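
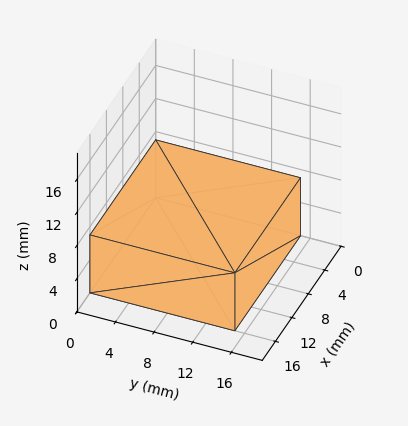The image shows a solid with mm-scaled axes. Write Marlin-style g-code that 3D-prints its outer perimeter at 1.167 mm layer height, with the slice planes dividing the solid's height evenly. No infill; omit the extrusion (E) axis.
Reading the render: the shape is a rectangular box, roughly 16 × 15 mm footprint and 7 mm tall (dimensions read to the nearest mm from the axis ticks). For the g-code, the solid's height is divided into equal slices at the stated Δz and each level perimeter traced with G1 moves after a G0 lift.

; perimeter-only toolpath
G21 ; units = mm
G90 ; absolute positioning
G28 ; home
; layer 1
G0 Z1.167
G0 X0.000 Y0.000
G1 X16.000 Y0.000
G1 X16.000 Y15.000
G1 X0.000 Y15.000
G1 X0.000 Y0.000
; layer 2
G0 Z2.333
G0 X0.000 Y0.000
G1 X16.000 Y0.000
G1 X16.000 Y15.000
G1 X0.000 Y15.000
G1 X0.000 Y0.000
; layer 3
G0 Z3.500
G0 X0.000 Y0.000
G1 X16.000 Y0.000
G1 X16.000 Y15.000
G1 X0.000 Y15.000
G1 X0.000 Y0.000
; layer 4
G0 Z4.667
G0 X0.000 Y0.000
G1 X16.000 Y0.000
G1 X16.000 Y15.000
G1 X0.000 Y15.000
G1 X0.000 Y0.000
; layer 5
G0 Z5.833
G0 X0.000 Y0.000
G1 X16.000 Y0.000
G1 X16.000 Y15.000
G1 X0.000 Y15.000
G1 X0.000 Y0.000
; layer 6
G0 Z7.000
G0 X0.000 Y0.000
G1 X16.000 Y0.000
G1 X16.000 Y15.000
G1 X0.000 Y15.000
G1 X0.000 Y0.000
M2 ; end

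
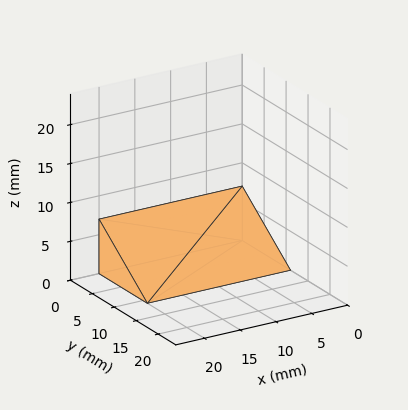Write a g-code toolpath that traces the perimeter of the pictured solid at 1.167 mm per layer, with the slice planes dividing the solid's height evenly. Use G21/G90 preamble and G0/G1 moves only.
Reading the render: the shape is a wedge (ramp): 20 × 11 mm base, rising to 7 mm along the y=0 edge and sloping linearly to z=0 at y=11 (dimensions read to the nearest mm from the axis ticks). For the g-code, the solid's height is divided into equal slices at the stated Δz and each level perimeter traced with G1 moves after a G0 lift.

; perimeter-only toolpath
G21 ; units = mm
G90 ; absolute positioning
G28 ; home
; layer 1
G0 Z1.167
G0 X0.000 Y0.000
G1 X20.000 Y0.000
G1 X20.000 Y9.167
G1 X0.000 Y9.167
G1 X0.000 Y0.000
; layer 2
G0 Z2.333
G0 X0.000 Y0.000
G1 X20.000 Y0.000
G1 X20.000 Y7.333
G1 X0.000 Y7.333
G1 X0.000 Y0.000
; layer 3
G0 Z3.500
G0 X0.000 Y0.000
G1 X20.000 Y0.000
G1 X20.000 Y5.500
G1 X0.000 Y5.500
G1 X0.000 Y0.000
; layer 4
G0 Z4.667
G0 X0.000 Y0.000
G1 X20.000 Y0.000
G1 X20.000 Y3.667
G1 X0.000 Y3.667
G1 X0.000 Y0.000
; layer 5
G0 Z5.833
G0 X0.000 Y0.000
G1 X20.000 Y0.000
G1 X20.000 Y1.833
G1 X0.000 Y1.833
G1 X0.000 Y0.000
M2 ; end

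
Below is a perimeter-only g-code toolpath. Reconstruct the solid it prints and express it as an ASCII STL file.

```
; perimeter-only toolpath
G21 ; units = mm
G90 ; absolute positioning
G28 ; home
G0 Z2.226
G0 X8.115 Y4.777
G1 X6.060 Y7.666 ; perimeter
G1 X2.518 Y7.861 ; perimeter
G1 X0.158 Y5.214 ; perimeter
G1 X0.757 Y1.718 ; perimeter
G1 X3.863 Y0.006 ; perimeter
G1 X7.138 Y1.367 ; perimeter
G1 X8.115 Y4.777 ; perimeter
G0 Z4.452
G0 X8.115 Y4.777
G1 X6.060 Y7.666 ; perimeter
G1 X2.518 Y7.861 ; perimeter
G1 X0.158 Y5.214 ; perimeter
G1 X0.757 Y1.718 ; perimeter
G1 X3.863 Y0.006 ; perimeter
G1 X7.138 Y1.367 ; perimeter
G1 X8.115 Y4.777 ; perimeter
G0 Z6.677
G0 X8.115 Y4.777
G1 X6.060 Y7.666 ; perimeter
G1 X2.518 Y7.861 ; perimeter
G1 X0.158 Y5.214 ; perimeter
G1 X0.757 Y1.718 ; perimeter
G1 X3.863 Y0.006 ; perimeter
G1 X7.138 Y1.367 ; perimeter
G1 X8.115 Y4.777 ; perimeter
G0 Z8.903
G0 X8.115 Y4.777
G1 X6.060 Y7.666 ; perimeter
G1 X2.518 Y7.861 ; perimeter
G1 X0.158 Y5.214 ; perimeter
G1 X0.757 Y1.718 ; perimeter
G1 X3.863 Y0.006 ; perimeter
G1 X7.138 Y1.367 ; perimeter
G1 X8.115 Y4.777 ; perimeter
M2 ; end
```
solid part
  facet normal 0.0000 0.0000 -1.0000
    outer loop
      vertex 2.518 7.861 0.000
      vertex 6.060 7.666 0.000
      vertex 8.115 4.777 0.000
    endloop
  endfacet
  facet normal 0.0000 0.0000 -1.0000
    outer loop
      vertex 0.158 5.214 0.000
      vertex 2.518 7.861 0.000
      vertex 8.115 4.777 0.000
    endloop
  endfacet
  facet normal 0.0000 0.0000 -1.0000
    outer loop
      vertex 0.757 1.718 0.000
      vertex 0.158 5.214 0.000
      vertex 8.115 4.777 0.000
    endloop
  endfacet
  facet normal 0.0000 0.0000 -1.0000
    outer loop
      vertex 3.863 0.006 0.000
      vertex 0.757 1.718 0.000
      vertex 8.115 4.777 0.000
    endloop
  endfacet
  facet normal 0.0000 0.0000 -1.0000
    outer loop
      vertex 7.138 1.367 0.000
      vertex 3.863 0.006 0.000
      vertex 8.115 4.777 0.000
    endloop
  endfacet
  facet normal 0.0000 0.0000 1.0000
    outer loop
      vertex 8.115 4.777 8.903
      vertex 6.060 7.666 8.903
      vertex 2.518 7.861 8.903
    endloop
  endfacet
  facet normal 0.0000 0.0000 1.0000
    outer loop
      vertex 8.115 4.777 8.903
      vertex 2.518 7.861 8.903
      vertex 0.158 5.214 8.903
    endloop
  endfacet
  facet normal 0.0000 0.0000 1.0000
    outer loop
      vertex 8.115 4.777 8.903
      vertex 0.158 5.214 8.903
      vertex 0.757 1.718 8.903
    endloop
  endfacet
  facet normal 0.0000 0.0000 1.0000
    outer loop
      vertex 8.115 4.777 8.903
      vertex 0.757 1.718 8.903
      vertex 3.863 0.006 8.903
    endloop
  endfacet
  facet normal 0.0000 0.0000 1.0000
    outer loop
      vertex 8.115 4.777 8.903
      vertex 3.863 0.006 8.903
      vertex 7.138 1.367 8.903
    endloop
  endfacet
  facet normal 0.8149 0.5796 0.0000
    outer loop
      vertex 8.115 4.777 0.000
      vertex 6.060 7.666 0.000
      vertex 6.060 7.666 8.903
    endloop
  endfacet
  facet normal 0.8149 0.5796 0.0000
    outer loop
      vertex 8.115 4.777 0.000
      vertex 6.060 7.666 8.903
      vertex 8.115 4.777 8.903
    endloop
  endfacet
  facet normal 0.0550 0.9985 0.0000
    outer loop
      vertex 6.060 7.666 0.000
      vertex 2.518 7.861 0.000
      vertex 2.518 7.861 8.903
    endloop
  endfacet
  facet normal 0.0550 0.9985 0.0000
    outer loop
      vertex 6.060 7.666 0.000
      vertex 2.518 7.861 8.903
      vertex 6.060 7.666 8.903
    endloop
  endfacet
  facet normal -0.7464 0.6655 0.0000
    outer loop
      vertex 2.518 7.861 0.000
      vertex 0.158 5.214 0.000
      vertex 0.158 5.214 8.903
    endloop
  endfacet
  facet normal -0.7464 0.6655 0.0000
    outer loop
      vertex 2.518 7.861 0.000
      vertex 0.158 5.214 8.903
      vertex 2.518 7.861 8.903
    endloop
  endfacet
  facet normal -0.9856 -0.1689 0.0000
    outer loop
      vertex 0.158 5.214 0.000
      vertex 0.757 1.718 0.000
      vertex 0.757 1.718 8.903
    endloop
  endfacet
  facet normal -0.9856 -0.1689 0.0000
    outer loop
      vertex 0.158 5.214 0.000
      vertex 0.757 1.718 8.903
      vertex 0.158 5.214 8.903
    endloop
  endfacet
  facet normal -0.4827 -0.8758 0.0000
    outer loop
      vertex 0.757 1.718 0.000
      vertex 3.863 0.006 0.000
      vertex 3.863 0.006 8.903
    endloop
  endfacet
  facet normal -0.4827 -0.8758 0.0000
    outer loop
      vertex 0.757 1.718 0.000
      vertex 3.863 0.006 8.903
      vertex 0.757 1.718 8.903
    endloop
  endfacet
  facet normal 0.3838 -0.9234 0.0000
    outer loop
      vertex 3.863 0.006 0.000
      vertex 7.138 1.367 0.000
      vertex 7.138 1.367 8.903
    endloop
  endfacet
  facet normal 0.3838 -0.9234 0.0000
    outer loop
      vertex 3.863 0.006 0.000
      vertex 7.138 1.367 8.903
      vertex 3.863 0.006 8.903
    endloop
  endfacet
  facet normal 0.9613 -0.2754 0.0000
    outer loop
      vertex 7.138 1.367 0.000
      vertex 8.115 4.777 0.000
      vertex 8.115 4.777 8.903
    endloop
  endfacet
  facet normal 0.9613 -0.2754 0.0000
    outer loop
      vertex 7.138 1.367 0.000
      vertex 8.115 4.777 8.903
      vertex 7.138 1.367 8.903
    endloop
  endfacet
endsolid part

The G0 Z moves step by Δz≈2.226 mm. Every layer's G1 loop is the same polygon, so the solid is a straight extrusion of it from z=0 to z≈8.9. Closing with flat bottom and top caps and triangulating gives 24 facets — a regular 7-sided prism (a cylinder approximated with 7 flat sides), circumscribed radius ≈ 4.09 mm, height ≈ 8.9 mm.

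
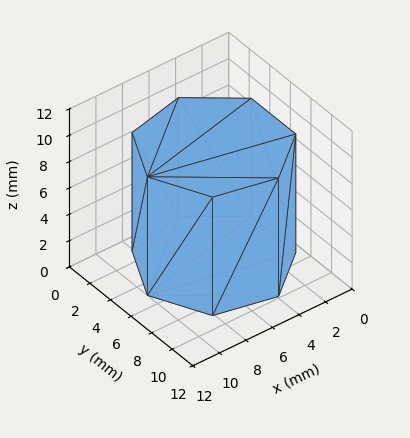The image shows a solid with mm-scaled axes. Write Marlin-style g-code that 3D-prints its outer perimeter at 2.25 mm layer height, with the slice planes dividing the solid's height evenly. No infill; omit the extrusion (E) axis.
Reading the render: the shape is a regular 7-sided prism (a cylinder approximated with 7 flat sides), circumscribed radius ≈ 5 mm, height ≈ 9 mm (dimensions read to the nearest mm from the axis ticks). For the g-code, the solid's height is divided into equal slices at the stated Δz and each level perimeter traced with G1 moves after a G0 lift.

; perimeter-only toolpath
G21 ; units = mm
G90 ; absolute positioning
G28 ; home
; layer 1
G0 Z2.25
G0 X10.00 Y5.00
G1 X8.12 Y8.91
G1 X3.89 Y9.87
G1 X0.50 Y7.17
G1 X0.50 Y2.83
G1 X3.89 Y0.13
G1 X8.12 Y1.09
G1 X10.00 Y5.00
; layer 2
G0 Z4.50
G0 X10.00 Y5.00
G1 X8.12 Y8.91
G1 X3.89 Y9.87
G1 X0.50 Y7.17
G1 X0.50 Y2.83
G1 X3.89 Y0.13
G1 X8.12 Y1.09
G1 X10.00 Y5.00
; layer 3
G0 Z6.75
G0 X10.00 Y5.00
G1 X8.12 Y8.91
G1 X3.89 Y9.87
G1 X0.50 Y7.17
G1 X0.50 Y2.83
G1 X3.89 Y0.13
G1 X8.12 Y1.09
G1 X10.00 Y5.00
; layer 4
G0 Z9.00
G0 X10.00 Y5.00
G1 X8.12 Y8.91
G1 X3.89 Y9.87
G1 X0.50 Y7.17
G1 X0.50 Y2.83
G1 X3.89 Y0.13
G1 X8.12 Y1.09
G1 X10.00 Y5.00
M2 ; end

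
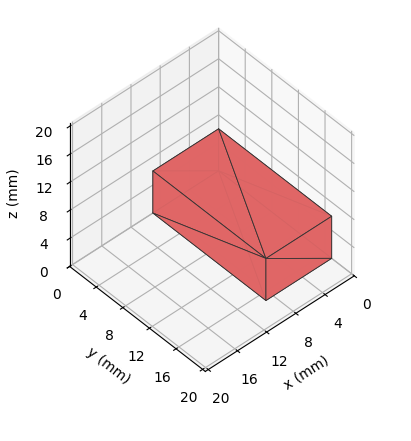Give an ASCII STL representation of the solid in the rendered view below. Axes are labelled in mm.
Reading the render: the shape is a rectangular box, roughly 9 × 17 mm footprint and 6 mm tall (dimensions read to the nearest mm from the axis ticks). For the STL, each face is triangulated and given an outward normal.

solid part
  facet normal 0.0000 0.0000 -1.0000
    outer loop
      vertex 9.000 17.000 0.000
      vertex 9.000 0.000 0.000
      vertex 0.000 0.000 0.000
    endloop
  endfacet
  facet normal 0.0000 0.0000 -1.0000
    outer loop
      vertex 0.000 17.000 0.000
      vertex 9.000 17.000 0.000
      vertex 0.000 0.000 0.000
    endloop
  endfacet
  facet normal 0.0000 0.0000 1.0000
    outer loop
      vertex 0.000 0.000 6.000
      vertex 9.000 0.000 6.000
      vertex 9.000 17.000 6.000
    endloop
  endfacet
  facet normal 0.0000 0.0000 1.0000
    outer loop
      vertex 0.000 0.000 6.000
      vertex 9.000 17.000 6.000
      vertex 0.000 17.000 6.000
    endloop
  endfacet
  facet normal 0.0000 -1.0000 0.0000
    outer loop
      vertex 0.000 0.000 0.000
      vertex 9.000 0.000 0.000
      vertex 9.000 0.000 6.000
    endloop
  endfacet
  facet normal 0.0000 -1.0000 0.0000
    outer loop
      vertex 0.000 0.000 0.000
      vertex 9.000 0.000 6.000
      vertex 0.000 0.000 6.000
    endloop
  endfacet
  facet normal 0.0000 1.0000 0.0000
    outer loop
      vertex 9.000 17.000 6.000
      vertex 9.000 17.000 0.000
      vertex 0.000 17.000 0.000
    endloop
  endfacet
  facet normal 0.0000 1.0000 0.0000
    outer loop
      vertex 0.000 17.000 6.000
      vertex 9.000 17.000 6.000
      vertex 0.000 17.000 0.000
    endloop
  endfacet
  facet normal -1.0000 0.0000 0.0000
    outer loop
      vertex 0.000 17.000 6.000
      vertex 0.000 17.000 0.000
      vertex 0.000 0.000 0.000
    endloop
  endfacet
  facet normal -1.0000 0.0000 0.0000
    outer loop
      vertex 0.000 0.000 6.000
      vertex 0.000 17.000 6.000
      vertex 0.000 0.000 0.000
    endloop
  endfacet
  facet normal 1.0000 0.0000 0.0000
    outer loop
      vertex 9.000 0.000 0.000
      vertex 9.000 17.000 0.000
      vertex 9.000 17.000 6.000
    endloop
  endfacet
  facet normal 1.0000 0.0000 0.0000
    outer loop
      vertex 9.000 0.000 0.000
      vertex 9.000 17.000 6.000
      vertex 9.000 0.000 6.000
    endloop
  endfacet
endsolid part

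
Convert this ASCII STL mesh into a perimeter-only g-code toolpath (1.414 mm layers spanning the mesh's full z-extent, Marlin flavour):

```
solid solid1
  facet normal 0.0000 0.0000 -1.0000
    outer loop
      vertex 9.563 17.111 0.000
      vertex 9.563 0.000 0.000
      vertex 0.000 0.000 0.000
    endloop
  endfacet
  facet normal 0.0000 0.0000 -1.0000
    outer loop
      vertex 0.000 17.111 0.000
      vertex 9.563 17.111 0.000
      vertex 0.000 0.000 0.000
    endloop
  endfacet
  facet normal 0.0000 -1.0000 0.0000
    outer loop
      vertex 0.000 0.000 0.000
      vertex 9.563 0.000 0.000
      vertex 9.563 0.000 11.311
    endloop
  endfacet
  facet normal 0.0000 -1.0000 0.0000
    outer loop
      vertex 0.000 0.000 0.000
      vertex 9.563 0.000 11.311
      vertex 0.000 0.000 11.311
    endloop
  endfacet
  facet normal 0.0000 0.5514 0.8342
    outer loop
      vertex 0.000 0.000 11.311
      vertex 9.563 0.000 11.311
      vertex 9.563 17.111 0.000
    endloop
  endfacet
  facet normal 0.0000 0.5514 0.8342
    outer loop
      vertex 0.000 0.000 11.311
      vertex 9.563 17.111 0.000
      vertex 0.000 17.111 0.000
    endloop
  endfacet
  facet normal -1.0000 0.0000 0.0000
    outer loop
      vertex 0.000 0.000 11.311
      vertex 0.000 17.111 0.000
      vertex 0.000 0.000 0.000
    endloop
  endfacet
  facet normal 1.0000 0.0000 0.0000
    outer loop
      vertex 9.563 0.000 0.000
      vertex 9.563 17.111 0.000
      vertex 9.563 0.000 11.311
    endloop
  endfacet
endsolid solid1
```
; perimeter-only toolpath
G21 ; units = mm
G90 ; absolute positioning
G28 ; home
; layer 1
G0 Z1.414
G0 X0.000 Y0.000
G1 X9.563 Y0.000
G1 X9.563 Y14.972
G1 X0.000 Y14.972
G1 X0.000 Y0.000
; layer 2
G0 Z2.828
G0 X0.000 Y0.000
G1 X9.563 Y0.000
G1 X9.563 Y12.833
G1 X0.000 Y12.833
G1 X0.000 Y0.000
; layer 3
G0 Z4.242
G0 X0.000 Y0.000
G1 X9.563 Y0.000
G1 X9.563 Y10.694
G1 X0.000 Y10.694
G1 X0.000 Y0.000
; layer 4
G0 Z5.655
G0 X0.000 Y0.000
G1 X9.563 Y0.000
G1 X9.563 Y8.556
G1 X0.000 Y8.556
G1 X0.000 Y0.000
; layer 5
G0 Z7.069
G0 X0.000 Y0.000
G1 X9.563 Y0.000
G1 X9.563 Y6.417
G1 X0.000 Y6.417
G1 X0.000 Y0.000
; layer 6
G0 Z8.483
G0 X0.000 Y0.000
G1 X9.563 Y0.000
G1 X9.563 Y4.278
G1 X0.000 Y4.278
G1 X0.000 Y0.000
; layer 7
G0 Z9.897
G0 X0.000 Y0.000
G1 X9.563 Y0.000
G1 X9.563 Y2.139
G1 X0.000 Y2.139
G1 X0.000 Y0.000
M2 ; end

The solid is a wedge (ramp): 9.56 × 17.1 mm base, rising to 11.3 mm along the y=0 edge and sloping linearly to z=0 at y=17.1. Slicing at Δz = 1.414 mm — 8 equal slices spanning the solid's height, so layer i sits at z = i·h/8 — gives 7 non-empty perimeters. Each is a 4-segment closed polygon; G0 lifts to the layer z and rapids to the start vertex, then G1 traces the edges. The cross-section shrinks linearly with z (the slice at the apex is degenerate and omitted).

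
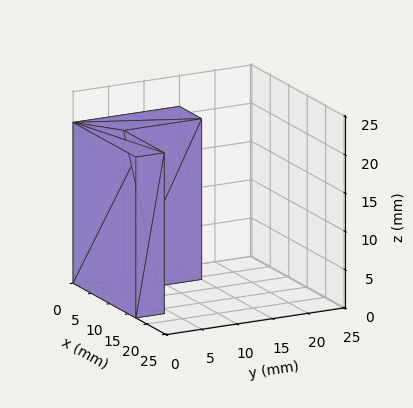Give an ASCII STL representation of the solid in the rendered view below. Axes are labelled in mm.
Reading the render: the shape is an L-shaped prism: outer 17 × 15 mm, arm thicknesses ≈ 4 mm (horizontal) and 6 mm (vertical), extruded 21 mm in z (dimensions read to the nearest mm from the axis ticks). For the STL, each face is triangulated and given an outward normal.

solid part
  facet normal 0.0000 0.0000 -1.0000
    outer loop
      vertex 17.0 4.0 0.0
      vertex 17.0 0.0 0.0
      vertex 0.0 0.0 0.0
    endloop
  endfacet
  facet normal 0.0000 0.0000 -1.0000
    outer loop
      vertex 6.0 4.0 0.0
      vertex 17.0 4.0 0.0
      vertex 0.0 0.0 0.0
    endloop
  endfacet
  facet normal 0.0000 0.0000 -1.0000
    outer loop
      vertex 6.0 15.0 0.0
      vertex 6.0 4.0 0.0
      vertex 0.0 0.0 0.0
    endloop
  endfacet
  facet normal 0.0000 0.0000 -1.0000
    outer loop
      vertex 0.0 15.0 0.0
      vertex 6.0 15.0 0.0
      vertex 0.0 0.0 0.0
    endloop
  endfacet
  facet normal 0.0000 0.0000 1.0000
    outer loop
      vertex 0.0 0.0 21.0
      vertex 17.0 0.0 21.0
      vertex 17.0 4.0 21.0
    endloop
  endfacet
  facet normal 0.0000 0.0000 1.0000
    outer loop
      vertex 0.0 0.0 21.0
      vertex 17.0 4.0 21.0
      vertex 6.0 4.0 21.0
    endloop
  endfacet
  facet normal 0.0000 0.0000 1.0000
    outer loop
      vertex 0.0 0.0 21.0
      vertex 6.0 4.0 21.0
      vertex 6.0 15.0 21.0
    endloop
  endfacet
  facet normal 0.0000 0.0000 1.0000
    outer loop
      vertex 0.0 0.0 21.0
      vertex 6.0 15.0 21.0
      vertex 0.0 15.0 21.0
    endloop
  endfacet
  facet normal 0.0000 -1.0000 0.0000
    outer loop
      vertex 0.0 0.0 0.0
      vertex 17.0 0.0 0.0
      vertex 17.0 0.0 21.0
    endloop
  endfacet
  facet normal 0.0000 -1.0000 0.0000
    outer loop
      vertex 0.0 0.0 0.0
      vertex 17.0 0.0 21.0
      vertex 0.0 0.0 21.0
    endloop
  endfacet
  facet normal 1.0000 0.0000 0.0000
    outer loop
      vertex 17.0 0.0 0.0
      vertex 17.0 4.0 0.0
      vertex 17.0 4.0 21.0
    endloop
  endfacet
  facet normal 1.0000 0.0000 0.0000
    outer loop
      vertex 17.0 0.0 0.0
      vertex 17.0 4.0 21.0
      vertex 17.0 0.0 21.0
    endloop
  endfacet
  facet normal 0.0000 1.0000 0.0000
    outer loop
      vertex 17.0 4.0 0.0
      vertex 6.0 4.0 0.0
      vertex 6.0 4.0 21.0
    endloop
  endfacet
  facet normal 0.0000 1.0000 0.0000
    outer loop
      vertex 17.0 4.0 0.0
      vertex 6.0 4.0 21.0
      vertex 17.0 4.0 21.0
    endloop
  endfacet
  facet normal 1.0000 0.0000 0.0000
    outer loop
      vertex 6.0 4.0 0.0
      vertex 6.0 15.0 0.0
      vertex 6.0 15.0 21.0
    endloop
  endfacet
  facet normal 1.0000 0.0000 0.0000
    outer loop
      vertex 6.0 4.0 0.0
      vertex 6.0 15.0 21.0
      vertex 6.0 4.0 21.0
    endloop
  endfacet
  facet normal 0.0000 1.0000 0.0000
    outer loop
      vertex 6.0 15.0 0.0
      vertex 0.0 15.0 0.0
      vertex 0.0 15.0 21.0
    endloop
  endfacet
  facet normal 0.0000 1.0000 0.0000
    outer loop
      vertex 6.0 15.0 0.0
      vertex 0.0 15.0 21.0
      vertex 6.0 15.0 21.0
    endloop
  endfacet
  facet normal -1.0000 0.0000 0.0000
    outer loop
      vertex 0.0 15.0 0.0
      vertex 0.0 0.0 0.0
      vertex 0.0 0.0 21.0
    endloop
  endfacet
  facet normal -1.0000 0.0000 0.0000
    outer loop
      vertex 0.0 15.0 0.0
      vertex 0.0 0.0 21.0
      vertex 0.0 15.0 21.0
    endloop
  endfacet
endsolid part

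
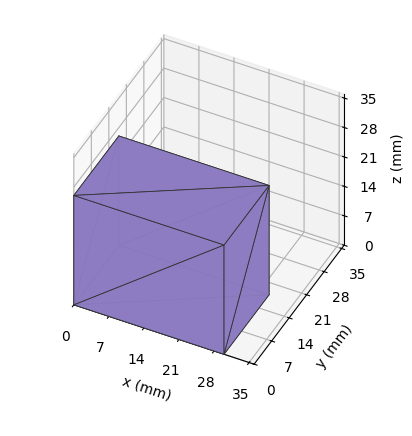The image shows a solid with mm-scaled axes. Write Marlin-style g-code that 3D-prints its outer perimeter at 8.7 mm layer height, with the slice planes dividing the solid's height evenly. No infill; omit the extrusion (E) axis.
Reading the render: the shape is a rectangular box, roughly 30 × 18 mm footprint and 26 mm tall (dimensions read to the nearest mm from the axis ticks). For the g-code, the solid's height is divided into equal slices at the stated Δz and each level perimeter traced with G1 moves after a G0 lift.

; perimeter-only toolpath
G21 ; units = mm
G90 ; absolute positioning
G28 ; home
; layer 1
G0 Z8.7
G0 X0.0 Y0.0
G1 X30.0 Y0.0
G1 X30.0 Y18.0
G1 X0.0 Y18.0
G1 X0.0 Y0.0
; layer 2
G0 Z17.3
G0 X0.0 Y0.0
G1 X30.0 Y0.0
G1 X30.0 Y18.0
G1 X0.0 Y18.0
G1 X0.0 Y0.0
; layer 3
G0 Z26.0
G0 X0.0 Y0.0
G1 X30.0 Y0.0
G1 X30.0 Y18.0
G1 X0.0 Y18.0
G1 X0.0 Y0.0
M2 ; end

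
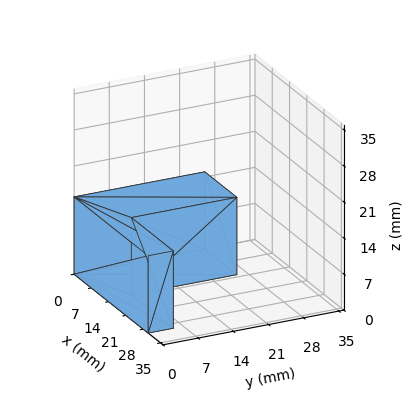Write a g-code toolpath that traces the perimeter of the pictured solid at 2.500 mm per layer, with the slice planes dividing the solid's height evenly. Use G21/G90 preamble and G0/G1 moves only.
Reading the render: the shape is an L-shaped prism: outer 30 × 26 mm, arm thicknesses ≈ 5 mm (horizontal) and 13 mm (vertical), extruded 15 mm in z (dimensions read to the nearest mm from the axis ticks). For the g-code, the solid's height is divided into equal slices at the stated Δz and each level perimeter traced with G1 moves after a G0 lift.

; perimeter-only toolpath
G21 ; units = mm
G90 ; absolute positioning
G28 ; home
; layer 1
G0 Z2.500
G0 X0.000 Y0.000
G1 X30.000 Y0.000
G1 X30.000 Y5.000
G1 X13.000 Y5.000
G1 X13.000 Y26.000
G1 X0.000 Y26.000
G1 X0.000 Y0.000
; layer 2
G0 Z5.000
G0 X0.000 Y0.000
G1 X30.000 Y0.000
G1 X30.000 Y5.000
G1 X13.000 Y5.000
G1 X13.000 Y26.000
G1 X0.000 Y26.000
G1 X0.000 Y0.000
; layer 3
G0 Z7.500
G0 X0.000 Y0.000
G1 X30.000 Y0.000
G1 X30.000 Y5.000
G1 X13.000 Y5.000
G1 X13.000 Y26.000
G1 X0.000 Y26.000
G1 X0.000 Y0.000
; layer 4
G0 Z10.000
G0 X0.000 Y0.000
G1 X30.000 Y0.000
G1 X30.000 Y5.000
G1 X13.000 Y5.000
G1 X13.000 Y26.000
G1 X0.000 Y26.000
G1 X0.000 Y0.000
; layer 5
G0 Z12.500
G0 X0.000 Y0.000
G1 X30.000 Y0.000
G1 X30.000 Y5.000
G1 X13.000 Y5.000
G1 X13.000 Y26.000
G1 X0.000 Y26.000
G1 X0.000 Y0.000
; layer 6
G0 Z15.000
G0 X0.000 Y0.000
G1 X30.000 Y0.000
G1 X30.000 Y5.000
G1 X13.000 Y5.000
G1 X13.000 Y26.000
G1 X0.000 Y26.000
G1 X0.000 Y0.000
M2 ; end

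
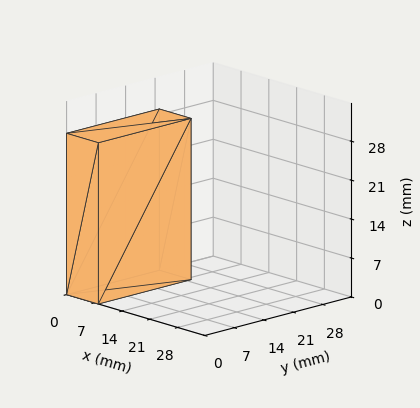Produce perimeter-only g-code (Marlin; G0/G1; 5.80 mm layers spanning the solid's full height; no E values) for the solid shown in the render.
Reading the render: the shape is a rectangular box, roughly 8 × 22 mm footprint and 29 mm tall (dimensions read to the nearest mm from the axis ticks). For the g-code, the solid's height is divided into equal slices at the stated Δz and each level perimeter traced with G1 moves after a G0 lift.

; perimeter-only toolpath
G21 ; units = mm
G90 ; absolute positioning
G28 ; home
; layer 1
G0 Z5.80
G0 X0.00 Y0.00
G1 X8.00 Y0.00
G1 X8.00 Y22.00
G1 X0.00 Y22.00
G1 X0.00 Y0.00
; layer 2
G0 Z11.60
G0 X0.00 Y0.00
G1 X8.00 Y0.00
G1 X8.00 Y22.00
G1 X0.00 Y22.00
G1 X0.00 Y0.00
; layer 3
G0 Z17.40
G0 X0.00 Y0.00
G1 X8.00 Y0.00
G1 X8.00 Y22.00
G1 X0.00 Y22.00
G1 X0.00 Y0.00
; layer 4
G0 Z23.20
G0 X0.00 Y0.00
G1 X8.00 Y0.00
G1 X8.00 Y22.00
G1 X0.00 Y22.00
G1 X0.00 Y0.00
; layer 5
G0 Z29.00
G0 X0.00 Y0.00
G1 X8.00 Y0.00
G1 X8.00 Y22.00
G1 X0.00 Y22.00
G1 X0.00 Y0.00
M2 ; end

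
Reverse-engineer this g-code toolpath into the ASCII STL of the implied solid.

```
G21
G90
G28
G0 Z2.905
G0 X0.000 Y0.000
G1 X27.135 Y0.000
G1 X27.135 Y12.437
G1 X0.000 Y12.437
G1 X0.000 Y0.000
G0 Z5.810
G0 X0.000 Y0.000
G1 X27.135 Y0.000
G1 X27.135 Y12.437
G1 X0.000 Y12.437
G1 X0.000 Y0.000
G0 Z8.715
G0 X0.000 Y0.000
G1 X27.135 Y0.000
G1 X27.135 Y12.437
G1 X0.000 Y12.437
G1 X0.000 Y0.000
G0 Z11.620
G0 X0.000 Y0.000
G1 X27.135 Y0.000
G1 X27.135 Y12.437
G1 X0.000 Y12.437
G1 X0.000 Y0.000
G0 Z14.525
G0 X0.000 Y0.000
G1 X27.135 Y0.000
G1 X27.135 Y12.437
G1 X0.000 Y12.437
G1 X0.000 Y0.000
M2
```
solid part
  facet normal 0.0000 0.0000 -1.0000
    outer loop
      vertex 27.135 12.437 0.000
      vertex 27.135 0.000 0.000
      vertex 0.000 0.000 0.000
    endloop
  endfacet
  facet normal 0.0000 0.0000 -1.0000
    outer loop
      vertex 0.000 12.437 0.000
      vertex 27.135 12.437 0.000
      vertex 0.000 0.000 0.000
    endloop
  endfacet
  facet normal 0.0000 0.0000 1.0000
    outer loop
      vertex 0.000 0.000 14.525
      vertex 27.135 0.000 14.525
      vertex 27.135 12.437 14.525
    endloop
  endfacet
  facet normal 0.0000 0.0000 1.0000
    outer loop
      vertex 0.000 0.000 14.525
      vertex 27.135 12.437 14.525
      vertex 0.000 12.437 14.525
    endloop
  endfacet
  facet normal 0.0000 -1.0000 0.0000
    outer loop
      vertex 0.000 0.000 0.000
      vertex 27.135 0.000 0.000
      vertex 27.135 0.000 14.525
    endloop
  endfacet
  facet normal 0.0000 -1.0000 0.0000
    outer loop
      vertex 0.000 0.000 0.000
      vertex 27.135 0.000 14.525
      vertex 0.000 0.000 14.525
    endloop
  endfacet
  facet normal 0.0000 1.0000 0.0000
    outer loop
      vertex 27.135 12.437 14.525
      vertex 27.135 12.437 0.000
      vertex 0.000 12.437 0.000
    endloop
  endfacet
  facet normal 0.0000 1.0000 0.0000
    outer loop
      vertex 0.000 12.437 14.525
      vertex 27.135 12.437 14.525
      vertex 0.000 12.437 0.000
    endloop
  endfacet
  facet normal -1.0000 0.0000 0.0000
    outer loop
      vertex 0.000 12.437 14.525
      vertex 0.000 12.437 0.000
      vertex 0.000 0.000 0.000
    endloop
  endfacet
  facet normal -1.0000 0.0000 0.0000
    outer loop
      vertex 0.000 0.000 14.525
      vertex 0.000 12.437 14.525
      vertex 0.000 0.000 0.000
    endloop
  endfacet
  facet normal 1.0000 0.0000 0.0000
    outer loop
      vertex 27.135 0.000 0.000
      vertex 27.135 12.437 0.000
      vertex 27.135 12.437 14.525
    endloop
  endfacet
  facet normal 1.0000 0.0000 0.0000
    outer loop
      vertex 27.135 0.000 0.000
      vertex 27.135 12.437 14.525
      vertex 27.135 0.000 14.525
    endloop
  endfacet
endsolid part

The G0 Z moves step by Δz≈2.905 mm. Every layer's G1 loop is the same polygon, so the solid is a straight extrusion of it from z=0 to z≈14.5. Closing with flat bottom and top caps and triangulating gives 12 facets — a rectangular box, roughly 27.1 × 12.4 mm footprint and 14.5 mm tall.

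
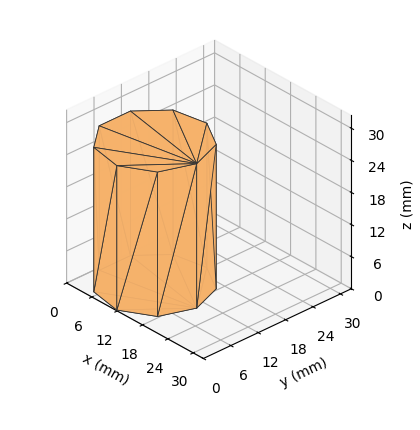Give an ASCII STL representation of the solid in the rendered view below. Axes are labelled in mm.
Reading the render: the shape is a regular 9-sided prism (a cylinder approximated with 9 flat sides), circumscribed radius ≈ 10 mm, height ≈ 27 mm (dimensions read to the nearest mm from the axis ticks). For the STL, each face is triangulated and given an outward normal.

solid part
  facet normal 0.0000 0.0000 -1.0000
    outer loop
      vertex 11.74 19.85 0.00
      vertex 17.66 16.43 0.00
      vertex 20.00 10.00 0.00
    endloop
  endfacet
  facet normal 0.0000 0.0000 -1.0000
    outer loop
      vertex 5.00 18.66 0.00
      vertex 11.74 19.85 0.00
      vertex 20.00 10.00 0.00
    endloop
  endfacet
  facet normal 0.0000 0.0000 -1.0000
    outer loop
      vertex 0.60 13.42 0.00
      vertex 5.00 18.66 0.00
      vertex 20.00 10.00 0.00
    endloop
  endfacet
  facet normal 0.0000 0.0000 -1.0000
    outer loop
      vertex 0.60 6.58 0.00
      vertex 0.60 13.42 0.00
      vertex 20.00 10.00 0.00
    endloop
  endfacet
  facet normal 0.0000 0.0000 -1.0000
    outer loop
      vertex 5.00 1.34 0.00
      vertex 0.60 6.58 0.00
      vertex 20.00 10.00 0.00
    endloop
  endfacet
  facet normal 0.0000 0.0000 -1.0000
    outer loop
      vertex 11.74 0.15 0.00
      vertex 5.00 1.34 0.00
      vertex 20.00 10.00 0.00
    endloop
  endfacet
  facet normal 0.0000 0.0000 -1.0000
    outer loop
      vertex 17.66 3.57 0.00
      vertex 11.74 0.15 0.00
      vertex 20.00 10.00 0.00
    endloop
  endfacet
  facet normal 0.0000 0.0000 1.0000
    outer loop
      vertex 20.00 10.00 27.00
      vertex 17.66 16.43 27.00
      vertex 11.74 19.85 27.00
    endloop
  endfacet
  facet normal 0.0000 0.0000 1.0000
    outer loop
      vertex 20.00 10.00 27.00
      vertex 11.74 19.85 27.00
      vertex 5.00 18.66 27.00
    endloop
  endfacet
  facet normal 0.0000 0.0000 1.0000
    outer loop
      vertex 20.00 10.00 27.00
      vertex 5.00 18.66 27.00
      vertex 0.60 13.42 27.00
    endloop
  endfacet
  facet normal 0.0000 0.0000 1.0000
    outer loop
      vertex 20.00 10.00 27.00
      vertex 0.60 13.42 27.00
      vertex 0.60 6.58 27.00
    endloop
  endfacet
  facet normal 0.0000 0.0000 1.0000
    outer loop
      vertex 20.00 10.00 27.00
      vertex 0.60 6.58 27.00
      vertex 5.00 1.34 27.00
    endloop
  endfacet
  facet normal 0.0000 0.0000 1.0000
    outer loop
      vertex 20.00 10.00 27.00
      vertex 5.00 1.34 27.00
      vertex 11.74 0.15 27.00
    endloop
  endfacet
  facet normal 0.0000 0.0000 1.0000
    outer loop
      vertex 20.00 10.00 27.00
      vertex 11.74 0.15 27.00
      vertex 17.66 3.57 27.00
    endloop
  endfacet
  facet normal 0.9397 0.3420 0.0000
    outer loop
      vertex 20.00 10.00 0.00
      vertex 17.66 16.43 0.00
      vertex 17.66 16.43 27.00
    endloop
  endfacet
  facet normal 0.9397 0.3420 0.0000
    outer loop
      vertex 20.00 10.00 0.00
      vertex 17.66 16.43 27.00
      vertex 20.00 10.00 27.00
    endloop
  endfacet
  facet normal 0.5002 0.8659 0.0000
    outer loop
      vertex 17.66 16.43 0.00
      vertex 11.74 19.85 0.00
      vertex 11.74 19.85 27.00
    endloop
  endfacet
  facet normal 0.5002 0.8659 0.0000
    outer loop
      vertex 17.66 16.43 0.00
      vertex 11.74 19.85 27.00
      vertex 17.66 16.43 27.00
    endloop
  endfacet
  facet normal -0.1739 0.9848 0.0000
    outer loop
      vertex 11.74 19.85 0.00
      vertex 5.00 18.66 0.00
      vertex 5.00 18.66 27.00
    endloop
  endfacet
  facet normal -0.1739 0.9848 0.0000
    outer loop
      vertex 11.74 19.85 0.00
      vertex 5.00 18.66 27.00
      vertex 11.74 19.85 27.00
    endloop
  endfacet
  facet normal -0.7658 0.6431 0.0000
    outer loop
      vertex 5.00 18.66 0.00
      vertex 0.60 13.42 0.00
      vertex 0.60 13.42 27.00
    endloop
  endfacet
  facet normal -0.7658 0.6431 0.0000
    outer loop
      vertex 5.00 18.66 0.00
      vertex 0.60 13.42 27.00
      vertex 5.00 18.66 27.00
    endloop
  endfacet
  facet normal -1.0000 0.0000 0.0000
    outer loop
      vertex 0.60 13.42 0.00
      vertex 0.60 6.58 0.00
      vertex 0.60 6.58 27.00
    endloop
  endfacet
  facet normal -1.0000 0.0000 0.0000
    outer loop
      vertex 0.60 13.42 0.00
      vertex 0.60 6.58 27.00
      vertex 0.60 13.42 27.00
    endloop
  endfacet
  facet normal -0.7658 -0.6431 0.0000
    outer loop
      vertex 0.60 6.58 0.00
      vertex 5.00 1.34 0.00
      vertex 5.00 1.34 27.00
    endloop
  endfacet
  facet normal -0.7658 -0.6431 0.0000
    outer loop
      vertex 0.60 6.58 0.00
      vertex 5.00 1.34 27.00
      vertex 0.60 6.58 27.00
    endloop
  endfacet
  facet normal -0.1739 -0.9848 0.0000
    outer loop
      vertex 5.00 1.34 0.00
      vertex 11.74 0.15 0.00
      vertex 11.74 0.15 27.00
    endloop
  endfacet
  facet normal -0.1739 -0.9848 0.0000
    outer loop
      vertex 5.00 1.34 0.00
      vertex 11.74 0.15 27.00
      vertex 5.00 1.34 27.00
    endloop
  endfacet
  facet normal 0.5002 -0.8659 0.0000
    outer loop
      vertex 11.74 0.15 0.00
      vertex 17.66 3.57 0.00
      vertex 17.66 3.57 27.00
    endloop
  endfacet
  facet normal 0.5002 -0.8659 0.0000
    outer loop
      vertex 11.74 0.15 0.00
      vertex 17.66 3.57 27.00
      vertex 11.74 0.15 27.00
    endloop
  endfacet
  facet normal 0.9397 -0.3420 0.0000
    outer loop
      vertex 17.66 3.57 0.00
      vertex 20.00 10.00 0.00
      vertex 20.00 10.00 27.00
    endloop
  endfacet
  facet normal 0.9397 -0.3420 0.0000
    outer loop
      vertex 17.66 3.57 0.00
      vertex 20.00 10.00 27.00
      vertex 17.66 3.57 27.00
    endloop
  endfacet
endsolid part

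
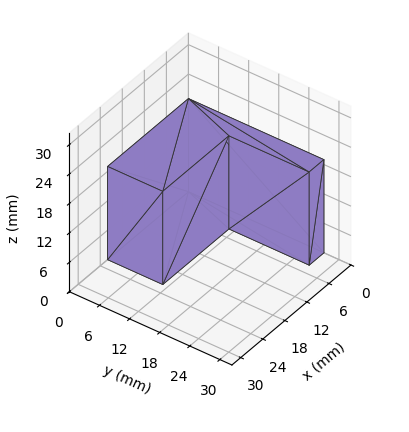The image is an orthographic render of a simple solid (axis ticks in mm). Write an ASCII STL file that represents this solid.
Reading the render: the shape is an L-shaped prism: outer 22 × 27 mm, arm thicknesses ≈ 11 mm (horizontal) and 4 mm (vertical), extruded 19 mm in z (dimensions read to the nearest mm from the axis ticks). For the STL, each face is triangulated and given an outward normal.

solid part
  facet normal 0.0000 0.0000 -1.0000
    outer loop
      vertex 22.0 11.0 0.0
      vertex 22.0 0.0 0.0
      vertex 0.0 0.0 0.0
    endloop
  endfacet
  facet normal 0.0000 0.0000 -1.0000
    outer loop
      vertex 4.0 11.0 0.0
      vertex 22.0 11.0 0.0
      vertex 0.0 0.0 0.0
    endloop
  endfacet
  facet normal 0.0000 0.0000 -1.0000
    outer loop
      vertex 4.0 27.0 0.0
      vertex 4.0 11.0 0.0
      vertex 0.0 0.0 0.0
    endloop
  endfacet
  facet normal 0.0000 0.0000 -1.0000
    outer loop
      vertex 0.0 27.0 0.0
      vertex 4.0 27.0 0.0
      vertex 0.0 0.0 0.0
    endloop
  endfacet
  facet normal 0.0000 0.0000 1.0000
    outer loop
      vertex 0.0 0.0 19.0
      vertex 22.0 0.0 19.0
      vertex 22.0 11.0 19.0
    endloop
  endfacet
  facet normal 0.0000 0.0000 1.0000
    outer loop
      vertex 0.0 0.0 19.0
      vertex 22.0 11.0 19.0
      vertex 4.0 11.0 19.0
    endloop
  endfacet
  facet normal 0.0000 0.0000 1.0000
    outer loop
      vertex 0.0 0.0 19.0
      vertex 4.0 11.0 19.0
      vertex 4.0 27.0 19.0
    endloop
  endfacet
  facet normal 0.0000 0.0000 1.0000
    outer loop
      vertex 0.0 0.0 19.0
      vertex 4.0 27.0 19.0
      vertex 0.0 27.0 19.0
    endloop
  endfacet
  facet normal 0.0000 -1.0000 0.0000
    outer loop
      vertex 0.0 0.0 0.0
      vertex 22.0 0.0 0.0
      vertex 22.0 0.0 19.0
    endloop
  endfacet
  facet normal 0.0000 -1.0000 0.0000
    outer loop
      vertex 0.0 0.0 0.0
      vertex 22.0 0.0 19.0
      vertex 0.0 0.0 19.0
    endloop
  endfacet
  facet normal 1.0000 0.0000 0.0000
    outer loop
      vertex 22.0 0.0 0.0
      vertex 22.0 11.0 0.0
      vertex 22.0 11.0 19.0
    endloop
  endfacet
  facet normal 1.0000 0.0000 0.0000
    outer loop
      vertex 22.0 0.0 0.0
      vertex 22.0 11.0 19.0
      vertex 22.0 0.0 19.0
    endloop
  endfacet
  facet normal 0.0000 1.0000 0.0000
    outer loop
      vertex 22.0 11.0 0.0
      vertex 4.0 11.0 0.0
      vertex 4.0 11.0 19.0
    endloop
  endfacet
  facet normal 0.0000 1.0000 0.0000
    outer loop
      vertex 22.0 11.0 0.0
      vertex 4.0 11.0 19.0
      vertex 22.0 11.0 19.0
    endloop
  endfacet
  facet normal 1.0000 0.0000 0.0000
    outer loop
      vertex 4.0 11.0 0.0
      vertex 4.0 27.0 0.0
      vertex 4.0 27.0 19.0
    endloop
  endfacet
  facet normal 1.0000 0.0000 0.0000
    outer loop
      vertex 4.0 11.0 0.0
      vertex 4.0 27.0 19.0
      vertex 4.0 11.0 19.0
    endloop
  endfacet
  facet normal 0.0000 1.0000 0.0000
    outer loop
      vertex 4.0 27.0 0.0
      vertex 0.0 27.0 0.0
      vertex 0.0 27.0 19.0
    endloop
  endfacet
  facet normal 0.0000 1.0000 0.0000
    outer loop
      vertex 4.0 27.0 0.0
      vertex 0.0 27.0 19.0
      vertex 4.0 27.0 19.0
    endloop
  endfacet
  facet normal -1.0000 0.0000 0.0000
    outer loop
      vertex 0.0 27.0 0.0
      vertex 0.0 0.0 0.0
      vertex 0.0 0.0 19.0
    endloop
  endfacet
  facet normal -1.0000 0.0000 0.0000
    outer loop
      vertex 0.0 27.0 0.0
      vertex 0.0 0.0 19.0
      vertex 0.0 27.0 19.0
    endloop
  endfacet
endsolid part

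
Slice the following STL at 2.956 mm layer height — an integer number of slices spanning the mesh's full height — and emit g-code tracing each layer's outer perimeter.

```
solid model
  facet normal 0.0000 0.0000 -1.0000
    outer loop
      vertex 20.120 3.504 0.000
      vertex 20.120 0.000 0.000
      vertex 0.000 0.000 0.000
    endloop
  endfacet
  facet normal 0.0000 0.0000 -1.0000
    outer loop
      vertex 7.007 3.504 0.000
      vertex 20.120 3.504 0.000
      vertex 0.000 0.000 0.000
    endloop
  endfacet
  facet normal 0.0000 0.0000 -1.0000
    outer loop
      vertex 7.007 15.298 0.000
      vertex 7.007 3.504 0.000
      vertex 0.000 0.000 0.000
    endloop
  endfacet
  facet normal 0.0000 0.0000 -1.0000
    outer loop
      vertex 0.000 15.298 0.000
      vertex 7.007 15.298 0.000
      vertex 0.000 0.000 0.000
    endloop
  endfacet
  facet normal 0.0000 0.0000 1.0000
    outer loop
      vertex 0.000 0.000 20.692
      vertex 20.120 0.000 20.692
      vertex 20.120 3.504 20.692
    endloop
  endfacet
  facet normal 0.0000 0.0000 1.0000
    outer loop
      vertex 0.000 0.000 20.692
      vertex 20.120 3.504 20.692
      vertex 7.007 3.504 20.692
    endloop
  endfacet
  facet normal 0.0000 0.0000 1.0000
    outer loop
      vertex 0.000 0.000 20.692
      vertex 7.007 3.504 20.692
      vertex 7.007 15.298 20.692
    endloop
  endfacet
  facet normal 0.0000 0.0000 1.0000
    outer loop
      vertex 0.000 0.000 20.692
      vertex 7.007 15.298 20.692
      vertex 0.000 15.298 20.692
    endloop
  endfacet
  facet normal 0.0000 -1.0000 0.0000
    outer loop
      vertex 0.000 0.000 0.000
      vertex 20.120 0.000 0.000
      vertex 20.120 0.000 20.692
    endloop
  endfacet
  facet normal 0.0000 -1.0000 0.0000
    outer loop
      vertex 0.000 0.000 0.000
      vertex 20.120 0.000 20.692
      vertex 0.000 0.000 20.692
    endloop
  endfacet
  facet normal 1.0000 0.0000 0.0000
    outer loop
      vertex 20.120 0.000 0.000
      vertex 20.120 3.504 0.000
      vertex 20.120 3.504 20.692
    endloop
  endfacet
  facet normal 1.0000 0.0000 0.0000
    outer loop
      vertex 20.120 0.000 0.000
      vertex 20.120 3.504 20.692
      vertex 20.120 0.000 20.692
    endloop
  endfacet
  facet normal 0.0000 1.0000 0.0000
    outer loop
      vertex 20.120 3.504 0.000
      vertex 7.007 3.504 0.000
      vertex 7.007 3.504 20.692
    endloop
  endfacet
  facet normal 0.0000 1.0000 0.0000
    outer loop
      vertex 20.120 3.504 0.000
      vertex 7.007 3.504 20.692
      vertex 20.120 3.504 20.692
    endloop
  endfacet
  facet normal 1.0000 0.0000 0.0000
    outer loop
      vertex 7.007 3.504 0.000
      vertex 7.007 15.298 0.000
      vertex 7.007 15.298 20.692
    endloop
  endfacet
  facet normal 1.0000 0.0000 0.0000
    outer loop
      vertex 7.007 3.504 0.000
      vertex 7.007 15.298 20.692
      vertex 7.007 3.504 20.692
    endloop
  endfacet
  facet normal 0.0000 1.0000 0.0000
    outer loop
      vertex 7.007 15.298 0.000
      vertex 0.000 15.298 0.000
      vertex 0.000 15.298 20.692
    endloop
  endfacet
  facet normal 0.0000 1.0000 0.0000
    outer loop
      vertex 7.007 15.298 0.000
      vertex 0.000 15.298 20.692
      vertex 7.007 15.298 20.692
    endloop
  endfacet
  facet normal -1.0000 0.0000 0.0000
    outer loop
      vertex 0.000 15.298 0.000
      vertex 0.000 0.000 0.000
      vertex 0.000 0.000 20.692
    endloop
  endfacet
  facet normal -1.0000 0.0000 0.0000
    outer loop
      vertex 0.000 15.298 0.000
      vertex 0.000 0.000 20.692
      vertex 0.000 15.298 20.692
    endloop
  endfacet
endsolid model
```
; perimeter-only toolpath
G21 ; units = mm
G90 ; absolute positioning
G28 ; home
; layer 1
G0 Z2.956
G0 X0.000 Y0.000
G1 X20.120 Y0.000
G1 X20.120 Y3.504
G1 X7.007 Y3.504
G1 X7.007 Y15.298
G1 X0.000 Y15.298
G1 X0.000 Y0.000
; layer 2
G0 Z5.912
G0 X0.000 Y0.000
G1 X20.120 Y0.000
G1 X20.120 Y3.504
G1 X7.007 Y3.504
G1 X7.007 Y15.298
G1 X0.000 Y15.298
G1 X0.000 Y0.000
; layer 3
G0 Z8.868
G0 X0.000 Y0.000
G1 X20.120 Y0.000
G1 X20.120 Y3.504
G1 X7.007 Y3.504
G1 X7.007 Y15.298
G1 X0.000 Y15.298
G1 X0.000 Y0.000
; layer 4
G0 Z11.824
G0 X0.000 Y0.000
G1 X20.120 Y0.000
G1 X20.120 Y3.504
G1 X7.007 Y3.504
G1 X7.007 Y15.298
G1 X0.000 Y15.298
G1 X0.000 Y0.000
; layer 5
G0 Z14.780
G0 X0.000 Y0.000
G1 X20.120 Y0.000
G1 X20.120 Y3.504
G1 X7.007 Y3.504
G1 X7.007 Y15.298
G1 X0.000 Y15.298
G1 X0.000 Y0.000
; layer 6
G0 Z17.736
G0 X0.000 Y0.000
G1 X20.120 Y0.000
G1 X20.120 Y3.504
G1 X7.007 Y3.504
G1 X7.007 Y15.298
G1 X0.000 Y15.298
G1 X0.000 Y0.000
; layer 7
G0 Z20.692
G0 X0.000 Y0.000
G1 X20.120 Y0.000
G1 X20.120 Y3.504
G1 X7.007 Y3.504
G1 X7.007 Y15.298
G1 X0.000 Y15.298
G1 X0.000 Y0.000
M2 ; end

The solid is an L-shaped prism: outer 20.1 × 15.3 mm, arm thicknesses ≈ 3.5 mm (horizontal) and 7.01 mm (vertical), extruded 20.7 mm in z. Slicing at Δz = 2.956 mm — 7 equal slices spanning the solid's height, so layer i sits at z = i·h/7 — gives 7 non-empty perimeters. Each is a 6-segment closed polygon; G0 lifts to the layer z and rapids to the start vertex, then G1 traces the edges.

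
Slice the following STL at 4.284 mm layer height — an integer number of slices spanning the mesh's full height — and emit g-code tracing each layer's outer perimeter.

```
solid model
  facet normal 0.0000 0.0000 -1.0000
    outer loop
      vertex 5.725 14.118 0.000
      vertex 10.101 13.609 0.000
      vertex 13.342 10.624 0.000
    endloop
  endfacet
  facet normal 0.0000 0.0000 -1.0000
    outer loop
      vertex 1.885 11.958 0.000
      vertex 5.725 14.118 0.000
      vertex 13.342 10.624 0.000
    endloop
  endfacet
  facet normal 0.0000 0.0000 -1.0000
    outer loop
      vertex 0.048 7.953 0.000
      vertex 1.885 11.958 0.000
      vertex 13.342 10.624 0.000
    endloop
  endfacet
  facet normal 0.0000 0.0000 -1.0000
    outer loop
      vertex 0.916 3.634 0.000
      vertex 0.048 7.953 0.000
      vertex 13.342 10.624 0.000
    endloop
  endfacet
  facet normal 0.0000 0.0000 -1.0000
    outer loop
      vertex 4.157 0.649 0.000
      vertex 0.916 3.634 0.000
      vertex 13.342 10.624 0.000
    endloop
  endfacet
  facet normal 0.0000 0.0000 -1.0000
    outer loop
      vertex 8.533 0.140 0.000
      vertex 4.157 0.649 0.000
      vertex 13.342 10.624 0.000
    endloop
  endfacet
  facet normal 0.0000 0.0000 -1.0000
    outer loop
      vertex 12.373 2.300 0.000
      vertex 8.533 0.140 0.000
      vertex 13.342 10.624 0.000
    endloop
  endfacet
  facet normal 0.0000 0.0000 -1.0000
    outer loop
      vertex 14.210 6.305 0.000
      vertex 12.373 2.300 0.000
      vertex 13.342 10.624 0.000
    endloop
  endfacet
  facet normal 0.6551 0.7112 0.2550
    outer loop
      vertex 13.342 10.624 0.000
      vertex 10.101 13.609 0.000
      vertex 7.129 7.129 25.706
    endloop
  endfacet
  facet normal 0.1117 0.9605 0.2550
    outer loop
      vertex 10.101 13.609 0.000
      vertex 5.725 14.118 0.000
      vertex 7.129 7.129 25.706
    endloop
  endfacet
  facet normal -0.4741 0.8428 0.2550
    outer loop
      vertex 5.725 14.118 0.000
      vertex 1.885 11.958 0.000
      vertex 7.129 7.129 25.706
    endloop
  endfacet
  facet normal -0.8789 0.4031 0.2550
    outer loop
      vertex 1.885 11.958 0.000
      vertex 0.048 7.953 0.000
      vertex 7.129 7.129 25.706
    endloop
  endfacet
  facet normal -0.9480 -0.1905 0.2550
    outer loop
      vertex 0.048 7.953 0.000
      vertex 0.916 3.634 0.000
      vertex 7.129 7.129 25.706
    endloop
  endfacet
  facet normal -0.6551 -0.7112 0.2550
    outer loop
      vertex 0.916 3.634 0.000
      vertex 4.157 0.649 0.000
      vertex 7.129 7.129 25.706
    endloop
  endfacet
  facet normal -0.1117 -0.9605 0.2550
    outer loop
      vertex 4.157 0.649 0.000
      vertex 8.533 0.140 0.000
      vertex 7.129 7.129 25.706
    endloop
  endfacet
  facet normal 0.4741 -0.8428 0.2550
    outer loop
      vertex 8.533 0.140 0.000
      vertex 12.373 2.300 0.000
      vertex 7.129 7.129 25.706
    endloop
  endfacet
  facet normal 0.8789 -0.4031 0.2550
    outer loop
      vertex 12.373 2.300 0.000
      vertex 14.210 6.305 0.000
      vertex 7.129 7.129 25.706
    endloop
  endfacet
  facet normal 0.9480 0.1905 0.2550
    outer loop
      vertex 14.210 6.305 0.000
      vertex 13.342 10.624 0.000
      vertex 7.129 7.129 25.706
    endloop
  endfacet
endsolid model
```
; perimeter-only toolpath
G21 ; units = mm
G90 ; absolute positioning
G28 ; home
; layer 1
G0 Z4.284
G0 X12.306 Y10.042
G1 X9.606 Y12.529
G1 X5.959 Y12.953
G1 X2.759 Y11.153
G1 X1.228 Y7.816
G1 X1.952 Y4.216
G1 X4.652 Y1.729
G1 X8.299 Y1.305
G1 X11.499 Y3.105
G1 X13.030 Y6.442
G1 X12.306 Y10.042
; layer 2
G0 Z8.569
G0 X11.271 Y9.459
G1 X9.110 Y11.449
G1 X6.193 Y11.788
G1 X3.633 Y10.348
G1 X2.408 Y7.678
G1 X2.987 Y4.799
G1 X5.148 Y2.809
G1 X8.065 Y2.470
G1 X10.625 Y3.910
G1 X11.850 Y6.580
G1 X11.271 Y9.459
; layer 3
G0 Z12.853
G0 X10.235 Y8.877
G1 X8.615 Y10.369
G1 X6.427 Y10.623
G1 X4.507 Y9.543
G1 X3.589 Y7.541
G1 X4.023 Y5.381
G1 X5.643 Y3.889
G1 X7.831 Y3.635
G1 X9.751 Y4.715
G1 X10.669 Y6.717
G1 X10.235 Y8.877
; layer 4
G0 Z17.137
G0 X9.200 Y8.294
G1 X8.120 Y9.289
G1 X6.661 Y9.459
G1 X5.381 Y8.739
G1 X4.769 Y7.404
G1 X5.058 Y5.964
G1 X6.138 Y4.969
G1 X7.597 Y4.799
G1 X8.877 Y5.519
G1 X9.489 Y6.854
G1 X9.200 Y8.294
; layer 5
G0 Z21.422
G0 X8.165 Y7.711
G1 X7.624 Y8.209
G1 X6.895 Y8.294
G1 X6.255 Y7.934
G1 X5.949 Y7.266
G1 X6.093 Y6.546
G1 X6.634 Y6.049
G1 X7.363 Y5.964
G1 X8.003 Y6.324
G1 X8.309 Y6.992
G1 X8.165 Y7.711
M2 ; end

The solid is a regular 10-sided pyramid, base circumscribed radius ≈ 7.13 mm, apex at z ≈ 25.7 mm. Slicing at Δz = 4.284 mm — 6 equal slices spanning the solid's height, so layer i sits at z = i·h/6 — gives 5 non-empty perimeters. Each is a 10-segment closed polygon; G0 lifts to the layer z and rapids to the start vertex, then G1 traces the edges. The cross-section shrinks linearly with z (the slice at the apex is degenerate and omitted).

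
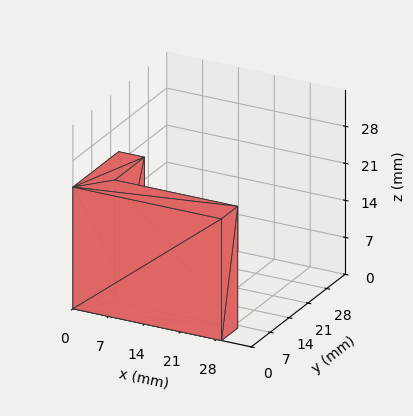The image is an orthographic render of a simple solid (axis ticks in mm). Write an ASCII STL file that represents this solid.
Reading the render: the shape is an L-shaped prism: outer 29 × 17 mm, arm thicknesses ≈ 6 mm (horizontal) and 5 mm (vertical), extruded 23 mm in z (dimensions read to the nearest mm from the axis ticks). For the STL, each face is triangulated and given an outward normal.

solid part
  facet normal 0.0000 0.0000 -1.0000
    outer loop
      vertex 29.00 6.00 0.00
      vertex 29.00 0.00 0.00
      vertex 0.00 0.00 0.00
    endloop
  endfacet
  facet normal 0.0000 0.0000 -1.0000
    outer loop
      vertex 5.00 6.00 0.00
      vertex 29.00 6.00 0.00
      vertex 0.00 0.00 0.00
    endloop
  endfacet
  facet normal 0.0000 0.0000 -1.0000
    outer loop
      vertex 5.00 17.00 0.00
      vertex 5.00 6.00 0.00
      vertex 0.00 0.00 0.00
    endloop
  endfacet
  facet normal 0.0000 0.0000 -1.0000
    outer loop
      vertex 0.00 17.00 0.00
      vertex 5.00 17.00 0.00
      vertex 0.00 0.00 0.00
    endloop
  endfacet
  facet normal 0.0000 0.0000 1.0000
    outer loop
      vertex 0.00 0.00 23.00
      vertex 29.00 0.00 23.00
      vertex 29.00 6.00 23.00
    endloop
  endfacet
  facet normal 0.0000 0.0000 1.0000
    outer loop
      vertex 0.00 0.00 23.00
      vertex 29.00 6.00 23.00
      vertex 5.00 6.00 23.00
    endloop
  endfacet
  facet normal 0.0000 0.0000 1.0000
    outer loop
      vertex 0.00 0.00 23.00
      vertex 5.00 6.00 23.00
      vertex 5.00 17.00 23.00
    endloop
  endfacet
  facet normal 0.0000 0.0000 1.0000
    outer loop
      vertex 0.00 0.00 23.00
      vertex 5.00 17.00 23.00
      vertex 0.00 17.00 23.00
    endloop
  endfacet
  facet normal 0.0000 -1.0000 0.0000
    outer loop
      vertex 0.00 0.00 0.00
      vertex 29.00 0.00 0.00
      vertex 29.00 0.00 23.00
    endloop
  endfacet
  facet normal 0.0000 -1.0000 0.0000
    outer loop
      vertex 0.00 0.00 0.00
      vertex 29.00 0.00 23.00
      vertex 0.00 0.00 23.00
    endloop
  endfacet
  facet normal 1.0000 0.0000 0.0000
    outer loop
      vertex 29.00 0.00 0.00
      vertex 29.00 6.00 0.00
      vertex 29.00 6.00 23.00
    endloop
  endfacet
  facet normal 1.0000 0.0000 0.0000
    outer loop
      vertex 29.00 0.00 0.00
      vertex 29.00 6.00 23.00
      vertex 29.00 0.00 23.00
    endloop
  endfacet
  facet normal 0.0000 1.0000 0.0000
    outer loop
      vertex 29.00 6.00 0.00
      vertex 5.00 6.00 0.00
      vertex 5.00 6.00 23.00
    endloop
  endfacet
  facet normal 0.0000 1.0000 0.0000
    outer loop
      vertex 29.00 6.00 0.00
      vertex 5.00 6.00 23.00
      vertex 29.00 6.00 23.00
    endloop
  endfacet
  facet normal 1.0000 0.0000 0.0000
    outer loop
      vertex 5.00 6.00 0.00
      vertex 5.00 17.00 0.00
      vertex 5.00 17.00 23.00
    endloop
  endfacet
  facet normal 1.0000 0.0000 0.0000
    outer loop
      vertex 5.00 6.00 0.00
      vertex 5.00 17.00 23.00
      vertex 5.00 6.00 23.00
    endloop
  endfacet
  facet normal 0.0000 1.0000 0.0000
    outer loop
      vertex 5.00 17.00 0.00
      vertex 0.00 17.00 0.00
      vertex 0.00 17.00 23.00
    endloop
  endfacet
  facet normal 0.0000 1.0000 0.0000
    outer loop
      vertex 5.00 17.00 0.00
      vertex 0.00 17.00 23.00
      vertex 5.00 17.00 23.00
    endloop
  endfacet
  facet normal -1.0000 0.0000 0.0000
    outer loop
      vertex 0.00 17.00 0.00
      vertex 0.00 0.00 0.00
      vertex 0.00 0.00 23.00
    endloop
  endfacet
  facet normal -1.0000 0.0000 0.0000
    outer loop
      vertex 0.00 17.00 0.00
      vertex 0.00 0.00 23.00
      vertex 0.00 17.00 23.00
    endloop
  endfacet
endsolid part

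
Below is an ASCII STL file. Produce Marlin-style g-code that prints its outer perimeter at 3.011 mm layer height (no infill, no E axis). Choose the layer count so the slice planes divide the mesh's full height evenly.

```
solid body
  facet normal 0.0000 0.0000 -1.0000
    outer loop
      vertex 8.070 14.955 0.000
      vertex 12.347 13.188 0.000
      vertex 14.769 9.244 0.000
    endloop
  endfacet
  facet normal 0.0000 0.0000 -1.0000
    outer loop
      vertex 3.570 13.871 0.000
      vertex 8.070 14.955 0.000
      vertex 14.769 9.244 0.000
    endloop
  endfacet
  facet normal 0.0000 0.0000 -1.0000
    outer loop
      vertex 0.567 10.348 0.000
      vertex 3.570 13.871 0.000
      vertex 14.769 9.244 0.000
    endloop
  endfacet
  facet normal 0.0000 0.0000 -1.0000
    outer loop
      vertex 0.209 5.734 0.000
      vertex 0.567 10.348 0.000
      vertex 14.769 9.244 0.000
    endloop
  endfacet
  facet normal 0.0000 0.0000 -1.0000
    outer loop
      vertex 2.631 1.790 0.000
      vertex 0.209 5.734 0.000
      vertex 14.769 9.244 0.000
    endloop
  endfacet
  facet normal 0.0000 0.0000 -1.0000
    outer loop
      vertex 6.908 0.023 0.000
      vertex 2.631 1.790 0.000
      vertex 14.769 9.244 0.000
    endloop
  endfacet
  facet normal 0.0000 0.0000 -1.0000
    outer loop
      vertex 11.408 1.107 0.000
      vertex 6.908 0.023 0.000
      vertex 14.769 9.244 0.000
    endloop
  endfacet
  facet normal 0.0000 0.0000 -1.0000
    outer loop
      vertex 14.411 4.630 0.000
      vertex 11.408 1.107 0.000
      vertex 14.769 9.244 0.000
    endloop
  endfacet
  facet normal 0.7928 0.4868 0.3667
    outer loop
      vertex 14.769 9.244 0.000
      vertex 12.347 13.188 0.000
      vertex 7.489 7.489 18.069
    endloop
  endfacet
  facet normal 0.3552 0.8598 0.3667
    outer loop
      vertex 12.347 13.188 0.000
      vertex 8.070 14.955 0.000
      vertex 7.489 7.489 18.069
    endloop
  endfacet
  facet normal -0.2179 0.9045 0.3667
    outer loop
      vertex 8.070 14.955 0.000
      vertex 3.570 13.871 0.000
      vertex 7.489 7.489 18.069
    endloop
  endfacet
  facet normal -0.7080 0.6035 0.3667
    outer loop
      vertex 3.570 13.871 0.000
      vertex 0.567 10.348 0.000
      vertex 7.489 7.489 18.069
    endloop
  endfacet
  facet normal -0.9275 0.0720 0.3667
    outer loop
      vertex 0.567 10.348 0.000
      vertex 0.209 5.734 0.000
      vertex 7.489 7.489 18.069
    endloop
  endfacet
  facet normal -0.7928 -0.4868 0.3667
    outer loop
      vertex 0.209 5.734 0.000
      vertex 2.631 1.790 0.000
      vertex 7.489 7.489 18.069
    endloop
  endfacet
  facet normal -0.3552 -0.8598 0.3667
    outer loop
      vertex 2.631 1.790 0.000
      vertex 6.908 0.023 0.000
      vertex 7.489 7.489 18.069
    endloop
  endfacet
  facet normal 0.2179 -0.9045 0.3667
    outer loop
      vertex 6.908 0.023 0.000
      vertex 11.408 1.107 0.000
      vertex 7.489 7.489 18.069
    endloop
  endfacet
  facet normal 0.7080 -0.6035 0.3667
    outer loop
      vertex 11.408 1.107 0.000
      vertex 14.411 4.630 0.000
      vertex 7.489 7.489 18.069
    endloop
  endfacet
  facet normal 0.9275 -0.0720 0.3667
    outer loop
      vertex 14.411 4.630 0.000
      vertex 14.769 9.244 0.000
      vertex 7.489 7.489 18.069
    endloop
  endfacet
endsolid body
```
; perimeter-only toolpath
G21 ; units = mm
G90 ; absolute positioning
G28 ; home
; layer 1
G0 Z3.011
G0 X13.556 Y8.951
G1 X11.537 Y12.238
G1 X7.973 Y13.711
G1 X4.223 Y12.807
G1 X1.721 Y9.872
G1 X1.422 Y6.026
G1 X3.441 Y2.740
G1 X7.005 Y1.267
G1 X10.755 Y2.171
G1 X13.257 Y5.106
G1 X13.556 Y8.951
; layer 2
G0 Z6.023
G0 X12.342 Y8.659
G1 X10.728 Y11.288
G1 X7.876 Y12.466
G1 X4.876 Y11.744
G1 X2.874 Y9.395
G1 X2.636 Y6.319
G1 X4.250 Y3.690
G1 X7.102 Y2.512
G1 X10.102 Y3.234
G1 X12.104 Y5.583
G1 X12.342 Y8.659
; layer 3
G0 Z9.034
G0 X11.129 Y8.367
G1 X9.918 Y10.338
G1 X7.780 Y11.222
G1 X5.529 Y10.680
G1 X4.028 Y8.918
G1 X3.849 Y6.611
G1 X5.060 Y4.639
G1 X7.199 Y3.756
G1 X9.448 Y4.298
G1 X10.950 Y6.059
G1 X11.129 Y8.367
; layer 4
G0 Z12.046
G0 X9.916 Y8.074
G1 X9.108 Y9.389
G1 X7.683 Y9.978
G1 X6.183 Y9.616
G1 X5.182 Y8.442
G1 X5.062 Y6.904
G1 X5.870 Y5.589
G1 X7.295 Y5.000
G1 X8.795 Y5.362
G1 X9.796 Y6.536
G1 X9.916 Y8.074
; layer 5
G0 Z15.057
G0 X8.702 Y7.781
G1 X8.299 Y8.439
G1 X7.586 Y8.733
G1 X6.836 Y8.553
G1 X6.335 Y7.966
G1 X6.276 Y7.197
G1 X6.679 Y6.539
G1 X7.392 Y6.245
G1 X8.142 Y6.425
G1 X8.643 Y7.013
G1 X8.702 Y7.781
M2 ; end

The solid is a regular 10-sided pyramid, base circumscribed radius ≈ 7.49 mm, apex at z ≈ 18.1 mm. Slicing at Δz = 3.011 mm — 6 equal slices spanning the solid's height, so layer i sits at z = i·h/6 — gives 5 non-empty perimeters. Each is a 10-segment closed polygon; G0 lifts to the layer z and rapids to the start vertex, then G1 traces the edges. The cross-section shrinks linearly with z (the slice at the apex is degenerate and omitted).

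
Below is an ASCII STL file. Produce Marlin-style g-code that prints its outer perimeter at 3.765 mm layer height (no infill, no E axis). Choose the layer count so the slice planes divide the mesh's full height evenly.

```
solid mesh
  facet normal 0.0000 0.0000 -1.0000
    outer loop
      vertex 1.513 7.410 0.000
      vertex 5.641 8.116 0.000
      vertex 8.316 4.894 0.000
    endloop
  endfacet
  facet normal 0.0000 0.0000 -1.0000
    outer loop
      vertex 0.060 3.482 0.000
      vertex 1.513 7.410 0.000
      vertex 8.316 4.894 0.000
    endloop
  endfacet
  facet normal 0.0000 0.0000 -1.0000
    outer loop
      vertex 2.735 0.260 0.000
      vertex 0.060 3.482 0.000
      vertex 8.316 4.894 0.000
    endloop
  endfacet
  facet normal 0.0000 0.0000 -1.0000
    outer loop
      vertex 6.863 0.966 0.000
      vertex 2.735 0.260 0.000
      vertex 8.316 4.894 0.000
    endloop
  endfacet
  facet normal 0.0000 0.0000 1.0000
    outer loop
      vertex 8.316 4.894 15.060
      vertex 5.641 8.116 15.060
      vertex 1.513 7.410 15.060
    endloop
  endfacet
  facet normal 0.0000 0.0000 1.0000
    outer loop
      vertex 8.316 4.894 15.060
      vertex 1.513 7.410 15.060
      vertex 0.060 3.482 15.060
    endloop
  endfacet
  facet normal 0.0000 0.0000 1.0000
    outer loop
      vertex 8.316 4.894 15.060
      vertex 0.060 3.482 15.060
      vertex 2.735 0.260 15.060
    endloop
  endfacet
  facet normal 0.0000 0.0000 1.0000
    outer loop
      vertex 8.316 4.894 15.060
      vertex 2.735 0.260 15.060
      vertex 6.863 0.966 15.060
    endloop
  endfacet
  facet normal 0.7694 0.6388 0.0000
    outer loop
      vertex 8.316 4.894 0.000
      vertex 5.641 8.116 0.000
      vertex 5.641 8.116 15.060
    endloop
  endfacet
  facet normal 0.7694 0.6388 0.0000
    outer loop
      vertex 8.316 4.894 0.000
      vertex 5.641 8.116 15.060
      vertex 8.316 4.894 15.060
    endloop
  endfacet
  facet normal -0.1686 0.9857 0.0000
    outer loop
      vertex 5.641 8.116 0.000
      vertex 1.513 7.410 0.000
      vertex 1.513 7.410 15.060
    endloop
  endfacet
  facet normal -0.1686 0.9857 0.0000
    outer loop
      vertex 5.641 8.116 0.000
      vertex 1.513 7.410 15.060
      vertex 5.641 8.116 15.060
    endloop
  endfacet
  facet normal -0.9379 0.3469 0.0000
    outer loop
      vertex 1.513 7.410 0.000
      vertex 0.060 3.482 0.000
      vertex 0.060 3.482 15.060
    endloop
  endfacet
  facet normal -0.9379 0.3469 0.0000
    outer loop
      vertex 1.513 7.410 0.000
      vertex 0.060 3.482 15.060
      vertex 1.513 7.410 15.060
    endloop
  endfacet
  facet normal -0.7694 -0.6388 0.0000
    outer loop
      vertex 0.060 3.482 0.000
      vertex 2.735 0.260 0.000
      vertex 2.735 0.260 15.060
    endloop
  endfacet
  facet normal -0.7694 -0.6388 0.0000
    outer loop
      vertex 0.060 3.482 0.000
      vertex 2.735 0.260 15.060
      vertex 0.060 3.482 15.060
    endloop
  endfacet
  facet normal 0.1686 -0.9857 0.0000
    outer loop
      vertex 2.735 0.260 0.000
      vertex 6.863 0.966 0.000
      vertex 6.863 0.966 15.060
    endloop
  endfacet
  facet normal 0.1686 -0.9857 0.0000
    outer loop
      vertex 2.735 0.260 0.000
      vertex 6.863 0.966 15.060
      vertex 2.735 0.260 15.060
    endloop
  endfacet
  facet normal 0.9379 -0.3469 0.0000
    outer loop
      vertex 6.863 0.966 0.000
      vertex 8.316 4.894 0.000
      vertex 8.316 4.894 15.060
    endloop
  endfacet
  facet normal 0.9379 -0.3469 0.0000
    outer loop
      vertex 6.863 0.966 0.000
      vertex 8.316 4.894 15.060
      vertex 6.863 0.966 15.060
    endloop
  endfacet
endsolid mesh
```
; perimeter-only toolpath
G21 ; units = mm
G90 ; absolute positioning
G28 ; home
; layer 1
G0 Z3.765
G0 X8.316 Y4.894
G1 X5.641 Y8.116
G1 X1.513 Y7.410
G1 X0.060 Y3.482
G1 X2.735 Y0.260
G1 X6.863 Y0.966
G1 X8.316 Y4.894
; layer 2
G0 Z7.530
G0 X8.316 Y4.894
G1 X5.641 Y8.116
G1 X1.513 Y7.410
G1 X0.060 Y3.482
G1 X2.735 Y0.260
G1 X6.863 Y0.966
G1 X8.316 Y4.894
; layer 3
G0 Z11.295
G0 X8.316 Y4.894
G1 X5.641 Y8.116
G1 X1.513 Y7.410
G1 X0.060 Y3.482
G1 X2.735 Y0.260
G1 X6.863 Y0.966
G1 X8.316 Y4.894
; layer 4
G0 Z15.060
G0 X8.316 Y4.894
G1 X5.641 Y8.116
G1 X1.513 Y7.410
G1 X0.060 Y3.482
G1 X2.735 Y0.260
G1 X6.863 Y0.966
G1 X8.316 Y4.894
M2 ; end

The solid is a regular 6-sided prism (a cylinder approximated with 6 flat sides), circumscribed radius ≈ 4.19 mm, height ≈ 15.1 mm. Slicing at Δz = 3.765 mm — 4 equal slices spanning the solid's height, so layer i sits at z = i·h/4 — gives 4 non-empty perimeters. Each is a 6-segment closed polygon; G0 lifts to the layer z and rapids to the start vertex, then G1 traces the edges.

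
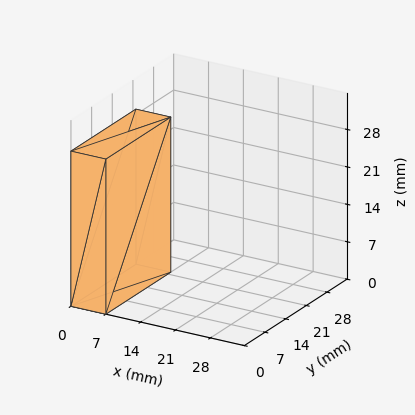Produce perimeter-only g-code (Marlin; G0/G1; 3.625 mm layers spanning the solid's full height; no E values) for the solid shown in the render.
Reading the render: the shape is a rectangular box, roughly 7 × 22 mm footprint and 29 mm tall (dimensions read to the nearest mm from the axis ticks). For the g-code, the solid's height is divided into equal slices at the stated Δz and each level perimeter traced with G1 moves after a G0 lift.

; perimeter-only toolpath
G21 ; units = mm
G90 ; absolute positioning
G28 ; home
; layer 1
G0 Z3.625
G0 X0.000 Y0.000
G1 X7.000 Y0.000
G1 X7.000 Y22.000
G1 X0.000 Y22.000
G1 X0.000 Y0.000
; layer 2
G0 Z7.250
G0 X0.000 Y0.000
G1 X7.000 Y0.000
G1 X7.000 Y22.000
G1 X0.000 Y22.000
G1 X0.000 Y0.000
; layer 3
G0 Z10.875
G0 X0.000 Y0.000
G1 X7.000 Y0.000
G1 X7.000 Y22.000
G1 X0.000 Y22.000
G1 X0.000 Y0.000
; layer 4
G0 Z14.500
G0 X0.000 Y0.000
G1 X7.000 Y0.000
G1 X7.000 Y22.000
G1 X0.000 Y22.000
G1 X0.000 Y0.000
; layer 5
G0 Z18.125
G0 X0.000 Y0.000
G1 X7.000 Y0.000
G1 X7.000 Y22.000
G1 X0.000 Y22.000
G1 X0.000 Y0.000
; layer 6
G0 Z21.750
G0 X0.000 Y0.000
G1 X7.000 Y0.000
G1 X7.000 Y22.000
G1 X0.000 Y22.000
G1 X0.000 Y0.000
; layer 7
G0 Z25.375
G0 X0.000 Y0.000
G1 X7.000 Y0.000
G1 X7.000 Y22.000
G1 X0.000 Y22.000
G1 X0.000 Y0.000
; layer 8
G0 Z29.000
G0 X0.000 Y0.000
G1 X7.000 Y0.000
G1 X7.000 Y22.000
G1 X0.000 Y22.000
G1 X0.000 Y0.000
M2 ; end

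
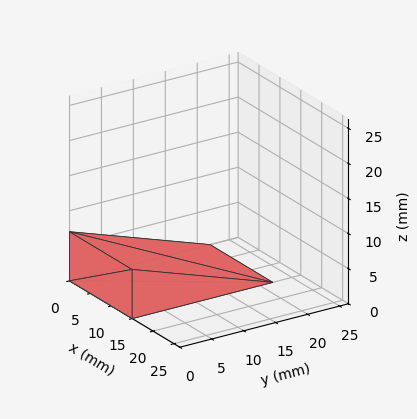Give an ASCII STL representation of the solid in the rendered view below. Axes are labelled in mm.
Reading the render: the shape is a wedge (ramp): 15 × 22 mm base, rising to 7 mm along the y=0 edge and sloping linearly to z=0 at y=22 (dimensions read to the nearest mm from the axis ticks). For the STL, each face is triangulated and given an outward normal.

solid part
  facet normal 0.0000 0.0000 -1.0000
    outer loop
      vertex 15.00 22.00 0.00
      vertex 15.00 0.00 0.00
      vertex 0.00 0.00 0.00
    endloop
  endfacet
  facet normal 0.0000 0.0000 -1.0000
    outer loop
      vertex 0.00 22.00 0.00
      vertex 15.00 22.00 0.00
      vertex 0.00 0.00 0.00
    endloop
  endfacet
  facet normal 0.0000 -1.0000 0.0000
    outer loop
      vertex 0.00 0.00 0.00
      vertex 15.00 0.00 0.00
      vertex 15.00 0.00 7.00
    endloop
  endfacet
  facet normal 0.0000 -1.0000 0.0000
    outer loop
      vertex 0.00 0.00 0.00
      vertex 15.00 0.00 7.00
      vertex 0.00 0.00 7.00
    endloop
  endfacet
  facet normal 0.0000 0.3032 0.9529
    outer loop
      vertex 0.00 0.00 7.00
      vertex 15.00 0.00 7.00
      vertex 15.00 22.00 0.00
    endloop
  endfacet
  facet normal 0.0000 0.3032 0.9529
    outer loop
      vertex 0.00 0.00 7.00
      vertex 15.00 22.00 0.00
      vertex 0.00 22.00 0.00
    endloop
  endfacet
  facet normal -1.0000 0.0000 0.0000
    outer loop
      vertex 0.00 0.00 7.00
      vertex 0.00 22.00 0.00
      vertex 0.00 0.00 0.00
    endloop
  endfacet
  facet normal 1.0000 0.0000 0.0000
    outer loop
      vertex 15.00 0.00 0.00
      vertex 15.00 22.00 0.00
      vertex 15.00 0.00 7.00
    endloop
  endfacet
endsolid part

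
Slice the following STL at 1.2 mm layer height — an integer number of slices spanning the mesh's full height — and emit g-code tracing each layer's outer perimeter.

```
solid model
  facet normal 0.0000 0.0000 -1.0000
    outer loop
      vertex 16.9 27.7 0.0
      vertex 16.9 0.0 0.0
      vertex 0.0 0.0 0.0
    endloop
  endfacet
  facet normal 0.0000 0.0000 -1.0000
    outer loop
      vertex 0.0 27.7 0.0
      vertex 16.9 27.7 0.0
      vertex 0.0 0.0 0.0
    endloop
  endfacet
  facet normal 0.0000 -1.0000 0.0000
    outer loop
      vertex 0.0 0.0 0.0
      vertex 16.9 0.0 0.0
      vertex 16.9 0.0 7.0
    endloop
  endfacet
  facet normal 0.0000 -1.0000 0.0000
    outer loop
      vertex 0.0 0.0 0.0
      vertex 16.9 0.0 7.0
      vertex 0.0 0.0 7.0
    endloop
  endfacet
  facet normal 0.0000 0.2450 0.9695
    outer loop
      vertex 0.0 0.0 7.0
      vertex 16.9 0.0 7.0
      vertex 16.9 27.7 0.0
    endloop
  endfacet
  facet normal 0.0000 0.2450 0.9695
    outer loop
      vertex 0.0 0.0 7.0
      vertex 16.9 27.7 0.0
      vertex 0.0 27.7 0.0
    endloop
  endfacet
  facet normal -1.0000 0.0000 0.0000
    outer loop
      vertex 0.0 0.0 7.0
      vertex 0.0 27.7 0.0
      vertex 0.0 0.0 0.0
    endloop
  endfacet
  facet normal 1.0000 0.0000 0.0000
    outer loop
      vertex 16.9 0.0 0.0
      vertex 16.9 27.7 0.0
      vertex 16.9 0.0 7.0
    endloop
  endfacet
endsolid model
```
; perimeter-only toolpath
G21 ; units = mm
G90 ; absolute positioning
G28 ; home
; layer 1
G0 Z1.2
G0 X0.0 Y0.0
G1 X16.9 Y0.0
G1 X16.9 Y23.1
G1 X0.0 Y23.1
G1 X0.0 Y0.0
; layer 2
G0 Z2.3
G0 X0.0 Y0.0
G1 X16.9 Y0.0
G1 X16.9 Y18.5
G1 X0.0 Y18.5
G1 X0.0 Y0.0
; layer 3
G0 Z3.5
G0 X0.0 Y0.0
G1 X16.9 Y0.0
G1 X16.9 Y13.8
G1 X0.0 Y13.8
G1 X0.0 Y0.0
; layer 4
G0 Z4.7
G0 X0.0 Y0.0
G1 X16.9 Y0.0
G1 X16.9 Y9.2
G1 X0.0 Y9.2
G1 X0.0 Y0.0
; layer 5
G0 Z5.8
G0 X0.0 Y0.0
G1 X16.9 Y0.0
G1 X16.9 Y4.6
G1 X0.0 Y4.6
G1 X0.0 Y0.0
M2 ; end

The solid is a wedge (ramp): 16.9 × 27.7 mm base, rising to 7 mm along the y=0 edge and sloping linearly to z=0 at y=27.7. Slicing at Δz = 1.2 mm — 6 equal slices spanning the solid's height, so layer i sits at z = i·h/6 — gives 5 non-empty perimeters. Each is a 4-segment closed polygon; G0 lifts to the layer z and rapids to the start vertex, then G1 traces the edges. The cross-section shrinks linearly with z (the slice at the apex is degenerate and omitted).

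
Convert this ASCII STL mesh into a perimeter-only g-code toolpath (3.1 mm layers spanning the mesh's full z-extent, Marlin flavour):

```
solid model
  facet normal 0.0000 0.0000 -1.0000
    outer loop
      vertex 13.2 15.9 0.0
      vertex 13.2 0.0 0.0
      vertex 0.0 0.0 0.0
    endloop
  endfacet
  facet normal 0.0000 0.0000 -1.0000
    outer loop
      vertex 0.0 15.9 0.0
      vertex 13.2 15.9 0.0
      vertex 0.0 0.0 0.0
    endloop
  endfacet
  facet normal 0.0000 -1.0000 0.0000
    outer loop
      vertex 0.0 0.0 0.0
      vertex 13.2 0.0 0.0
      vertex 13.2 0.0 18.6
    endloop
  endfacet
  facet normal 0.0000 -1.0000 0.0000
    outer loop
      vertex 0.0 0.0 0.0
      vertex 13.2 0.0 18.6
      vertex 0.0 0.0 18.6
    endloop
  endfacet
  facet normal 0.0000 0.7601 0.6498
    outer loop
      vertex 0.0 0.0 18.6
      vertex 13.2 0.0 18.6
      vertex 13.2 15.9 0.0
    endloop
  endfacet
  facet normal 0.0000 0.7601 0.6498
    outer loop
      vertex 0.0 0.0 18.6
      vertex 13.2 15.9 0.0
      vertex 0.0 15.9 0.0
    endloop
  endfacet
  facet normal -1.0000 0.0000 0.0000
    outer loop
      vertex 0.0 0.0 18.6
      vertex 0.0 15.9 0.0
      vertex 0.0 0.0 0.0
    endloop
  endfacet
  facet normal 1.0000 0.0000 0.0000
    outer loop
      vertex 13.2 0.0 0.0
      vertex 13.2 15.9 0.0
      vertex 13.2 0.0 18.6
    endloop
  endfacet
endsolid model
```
; perimeter-only toolpath
G21 ; units = mm
G90 ; absolute positioning
G28 ; home
; layer 1
G0 Z3.1
G0 X0.0 Y0.0
G1 X13.2 Y0.0
G1 X13.2 Y13.2
G1 X0.0 Y13.2
G1 X0.0 Y0.0
; layer 2
G0 Z6.2
G0 X0.0 Y0.0
G1 X13.2 Y0.0
G1 X13.2 Y10.6
G1 X0.0 Y10.6
G1 X0.0 Y0.0
; layer 3
G0 Z9.3
G0 X0.0 Y0.0
G1 X13.2 Y0.0
G1 X13.2 Y8.0
G1 X0.0 Y8.0
G1 X0.0 Y0.0
; layer 4
G0 Z12.4
G0 X0.0 Y0.0
G1 X13.2 Y0.0
G1 X13.2 Y5.3
G1 X0.0 Y5.3
G1 X0.0 Y0.0
; layer 5
G0 Z15.5
G0 X0.0 Y0.0
G1 X13.2 Y0.0
G1 X13.2 Y2.7
G1 X0.0 Y2.7
G1 X0.0 Y0.0
M2 ; end

The solid is a wedge (ramp): 13.2 × 15.9 mm base, rising to 18.6 mm along the y=0 edge and sloping linearly to z=0 at y=15.9. Slicing at Δz = 3.1 mm — 6 equal slices spanning the solid's height, so layer i sits at z = i·h/6 — gives 5 non-empty perimeters. Each is a 4-segment closed polygon; G0 lifts to the layer z and rapids to the start vertex, then G1 traces the edges. The cross-section shrinks linearly with z (the slice at the apex is degenerate and omitted).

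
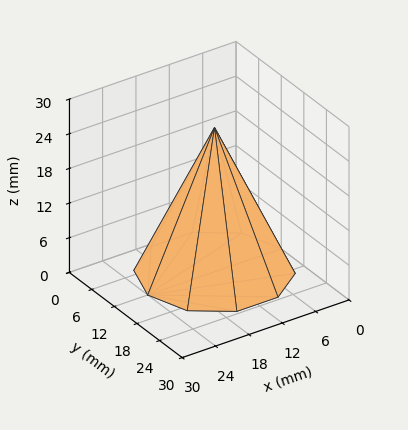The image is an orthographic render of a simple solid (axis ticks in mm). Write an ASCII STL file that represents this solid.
Reading the render: the shape is a regular 10-sided pyramid, base circumscribed radius ≈ 12 mm, apex at z ≈ 25 mm (dimensions read to the nearest mm from the axis ticks). For the STL, each face is triangulated and given an outward normal.

solid part
  facet normal 0.0000 0.0000 -1.0000
    outer loop
      vertex 15.7 23.4 0.0
      vertex 21.7 19.1 0.0
      vertex 24.0 12.0 0.0
    endloop
  endfacet
  facet normal 0.0000 0.0000 -1.0000
    outer loop
      vertex 8.3 23.4 0.0
      vertex 15.7 23.4 0.0
      vertex 24.0 12.0 0.0
    endloop
  endfacet
  facet normal 0.0000 0.0000 -1.0000
    outer loop
      vertex 2.3 19.1 0.0
      vertex 8.3 23.4 0.0
      vertex 24.0 12.0 0.0
    endloop
  endfacet
  facet normal 0.0000 0.0000 -1.0000
    outer loop
      vertex 0.0 12.0 0.0
      vertex 2.3 19.1 0.0
      vertex 24.0 12.0 0.0
    endloop
  endfacet
  facet normal 0.0000 0.0000 -1.0000
    outer loop
      vertex 2.3 4.9 0.0
      vertex 0.0 12.0 0.0
      vertex 24.0 12.0 0.0
    endloop
  endfacet
  facet normal 0.0000 0.0000 -1.0000
    outer loop
      vertex 8.3 0.6 0.0
      vertex 2.3 4.9 0.0
      vertex 24.0 12.0 0.0
    endloop
  endfacet
  facet normal 0.0000 0.0000 -1.0000
    outer loop
      vertex 15.7 0.6 0.0
      vertex 8.3 0.6 0.0
      vertex 24.0 12.0 0.0
    endloop
  endfacet
  facet normal 0.0000 0.0000 -1.0000
    outer loop
      vertex 21.7 4.9 0.0
      vertex 15.7 0.6 0.0
      vertex 24.0 12.0 0.0
    endloop
  endfacet
  facet normal 0.8654 0.2803 0.4154
    outer loop
      vertex 24.0 12.0 0.0
      vertex 21.7 19.1 0.0
      vertex 12.0 12.0 25.0
    endloop
  endfacet
  facet normal 0.5298 0.7393 0.4155
    outer loop
      vertex 21.7 19.1 0.0
      vertex 15.7 23.4 0.0
      vertex 12.0 12.0 25.0
    endloop
  endfacet
  facet normal 0.0000 0.9099 0.4149
    outer loop
      vertex 15.7 23.4 0.0
      vertex 8.3 23.4 0.0
      vertex 12.0 12.0 25.0
    endloop
  endfacet
  facet normal -0.5298 0.7393 0.4155
    outer loop
      vertex 8.3 23.4 0.0
      vertex 2.3 19.1 0.0
      vertex 12.0 12.0 25.0
    endloop
  endfacet
  facet normal -0.8654 0.2803 0.4154
    outer loop
      vertex 2.3 19.1 0.0
      vertex 0.0 12.0 0.0
      vertex 12.0 12.0 25.0
    endloop
  endfacet
  facet normal -0.8654 -0.2803 0.4154
    outer loop
      vertex 0.0 12.0 0.0
      vertex 2.3 4.9 0.0
      vertex 12.0 12.0 25.0
    endloop
  endfacet
  facet normal -0.5298 -0.7393 0.4155
    outer loop
      vertex 2.3 4.9 0.0
      vertex 8.3 0.6 0.0
      vertex 12.0 12.0 25.0
    endloop
  endfacet
  facet normal 0.0000 -0.9099 0.4149
    outer loop
      vertex 8.3 0.6 0.0
      vertex 15.7 0.6 0.0
      vertex 12.0 12.0 25.0
    endloop
  endfacet
  facet normal 0.5298 -0.7393 0.4155
    outer loop
      vertex 15.7 0.6 0.0
      vertex 21.7 4.9 0.0
      vertex 12.0 12.0 25.0
    endloop
  endfacet
  facet normal 0.8654 -0.2803 0.4154
    outer loop
      vertex 21.7 4.9 0.0
      vertex 24.0 12.0 0.0
      vertex 12.0 12.0 25.0
    endloop
  endfacet
endsolid part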